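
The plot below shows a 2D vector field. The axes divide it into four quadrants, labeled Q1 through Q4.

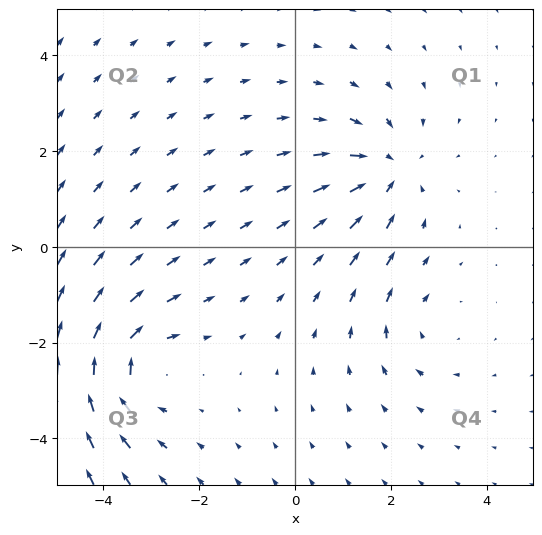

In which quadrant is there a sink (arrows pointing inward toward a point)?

Q1

The sink sits at approximately (1.9, 1.6), which lies in quadrant Q1. The divergence there is about -5, negative as expected for a sink.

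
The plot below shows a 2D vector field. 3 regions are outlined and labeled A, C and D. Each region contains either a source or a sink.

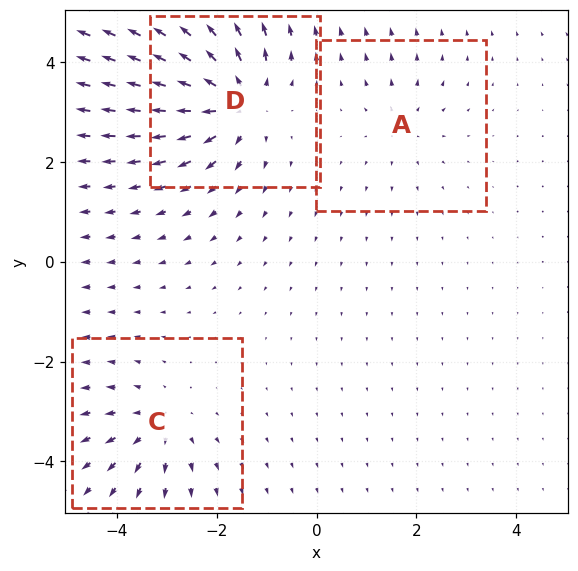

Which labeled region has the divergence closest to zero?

Divergence at each region's feature centre — A: about +2, C: about +3, D: about +6. Region A is closest to zero.

A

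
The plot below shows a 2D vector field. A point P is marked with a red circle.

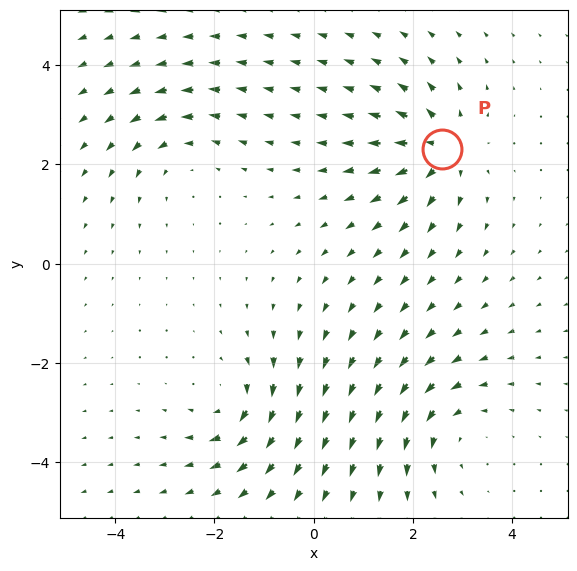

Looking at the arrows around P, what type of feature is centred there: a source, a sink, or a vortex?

source

At P (2.6, 2.3) the arrows spread outward. Divergence about +6, curl ≈0 — positive divergence with near-zero curl is a source.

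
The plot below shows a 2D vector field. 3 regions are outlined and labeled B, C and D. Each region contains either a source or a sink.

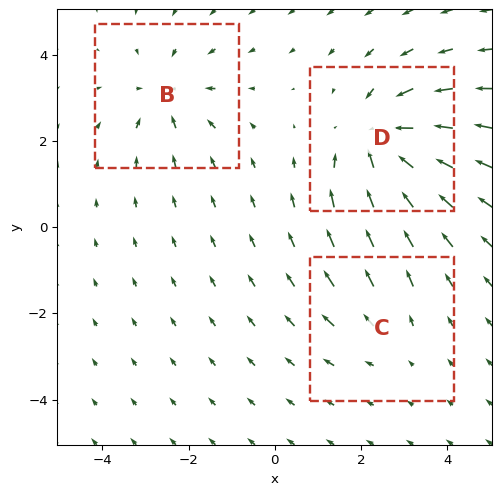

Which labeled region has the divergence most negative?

Divergence at each region's feature centre — B: about -3, C: about +2, D: about -5. Region D is most negative.

D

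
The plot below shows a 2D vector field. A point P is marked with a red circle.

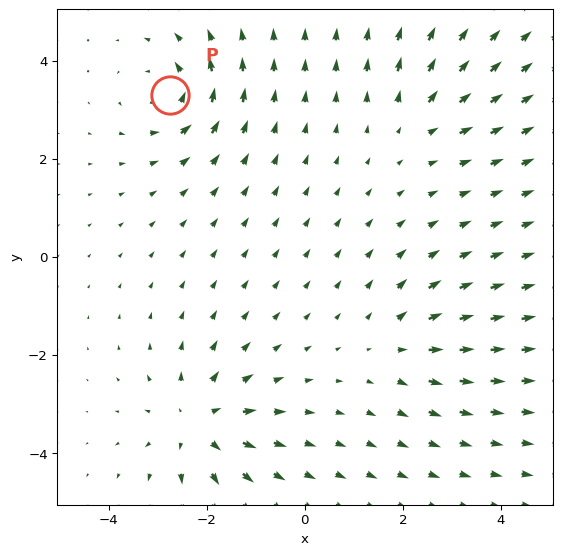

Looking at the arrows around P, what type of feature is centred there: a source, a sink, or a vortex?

At P (-2.7, 3.3) the arrows circulate counterclockwise. Divergence ≈0, curl about +5 — near-zero divergence with nonzero curl is a vortex.

vortex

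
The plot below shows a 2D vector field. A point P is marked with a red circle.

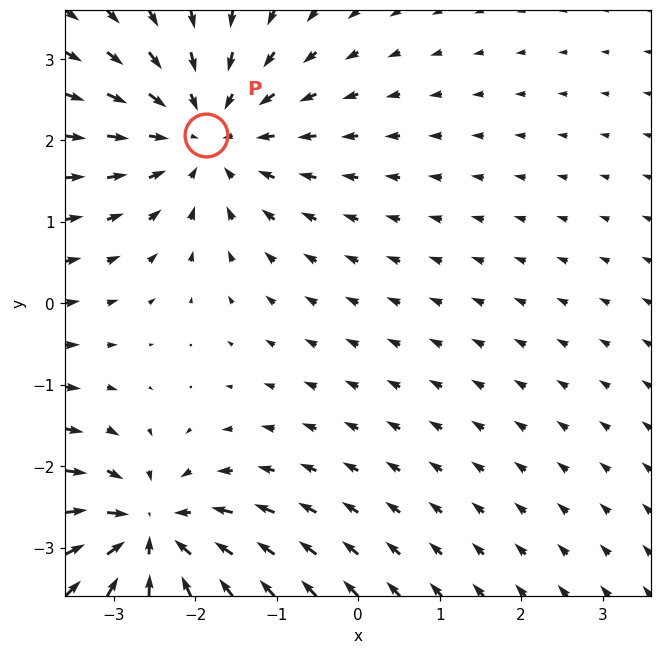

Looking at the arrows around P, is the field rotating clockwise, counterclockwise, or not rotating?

not rotating

Near P at (-1.9, 2.1) the arrows show no circulation. The curl there is ≈0.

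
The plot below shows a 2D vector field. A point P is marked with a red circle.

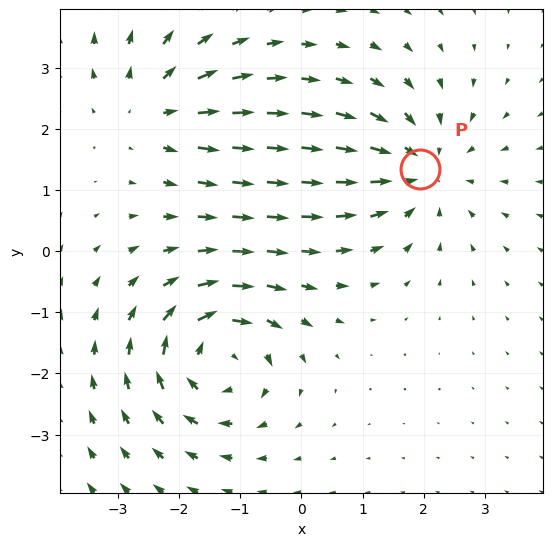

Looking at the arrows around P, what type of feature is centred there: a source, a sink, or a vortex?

sink

At P (1.9, 1.3) the arrows converge inward. Divergence about -4, curl ≈0 — negative divergence with near-zero curl is a sink.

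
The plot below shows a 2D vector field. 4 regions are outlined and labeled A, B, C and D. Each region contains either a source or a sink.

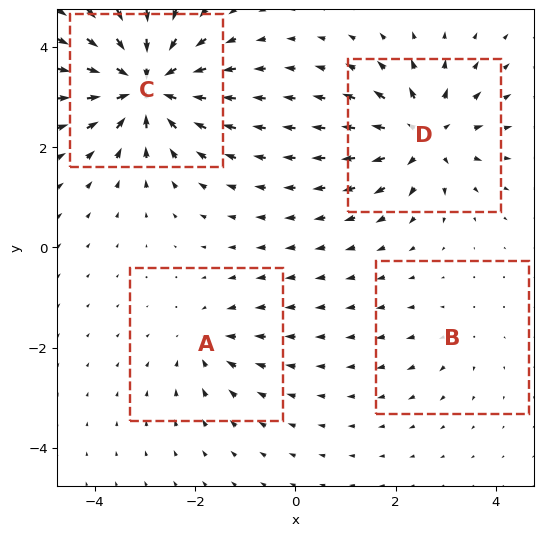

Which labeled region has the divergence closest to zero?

B

Divergence at each region's feature centre — A: about -4, B: about +2, C: about -9, D: about +6. Region B is closest to zero.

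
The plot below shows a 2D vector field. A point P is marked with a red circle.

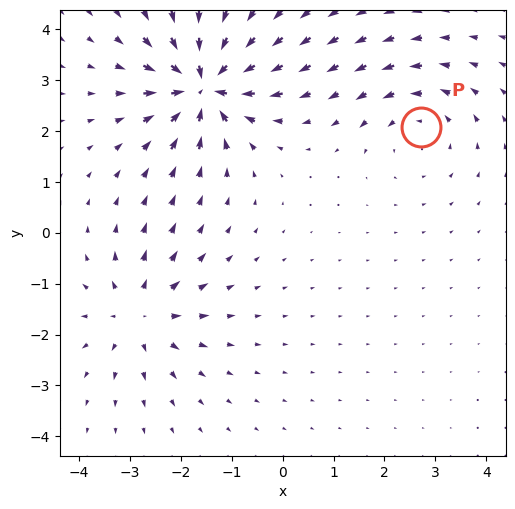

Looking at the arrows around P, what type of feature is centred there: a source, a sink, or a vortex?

At P (2.7, 2.1) the arrows circulate counterclockwise. Divergence ≈0, curl about +3 — near-zero divergence with nonzero curl is a vortex.

vortex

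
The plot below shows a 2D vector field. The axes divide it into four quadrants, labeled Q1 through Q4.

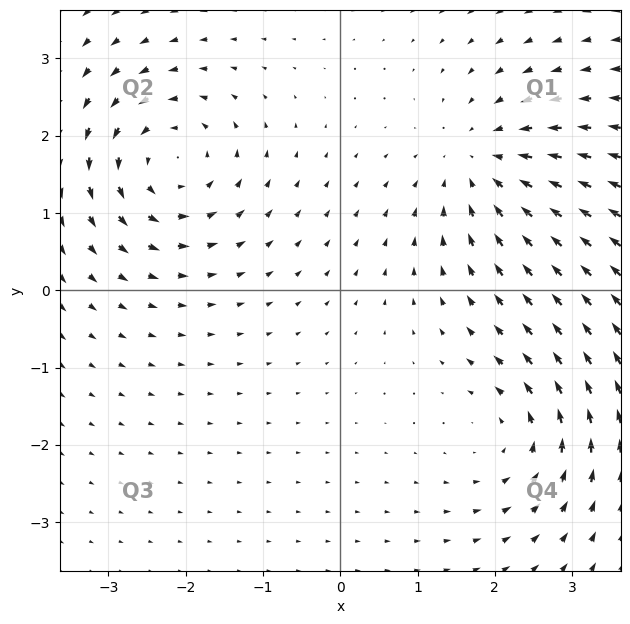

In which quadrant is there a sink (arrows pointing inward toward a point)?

Q1

The sink sits at approximately (1.8, 1.6), which lies in quadrant Q1. The divergence there is about -5, negative as expected for a sink.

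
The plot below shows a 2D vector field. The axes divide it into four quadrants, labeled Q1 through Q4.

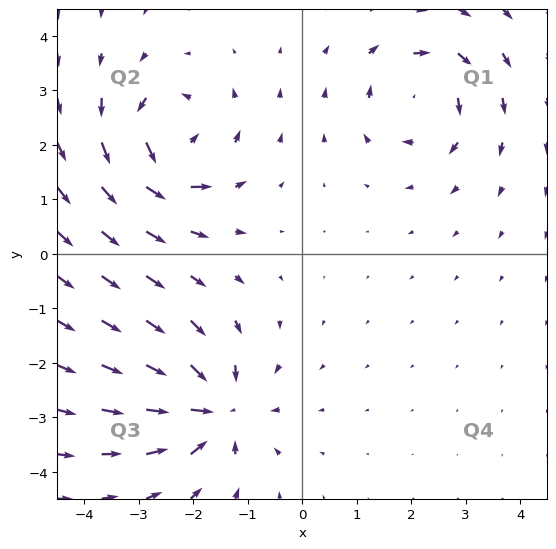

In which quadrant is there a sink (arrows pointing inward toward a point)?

Q3

The sink sits at approximately (-1.6, -2.9), which lies in quadrant Q3. The divergence there is about -4, negative as expected for a sink.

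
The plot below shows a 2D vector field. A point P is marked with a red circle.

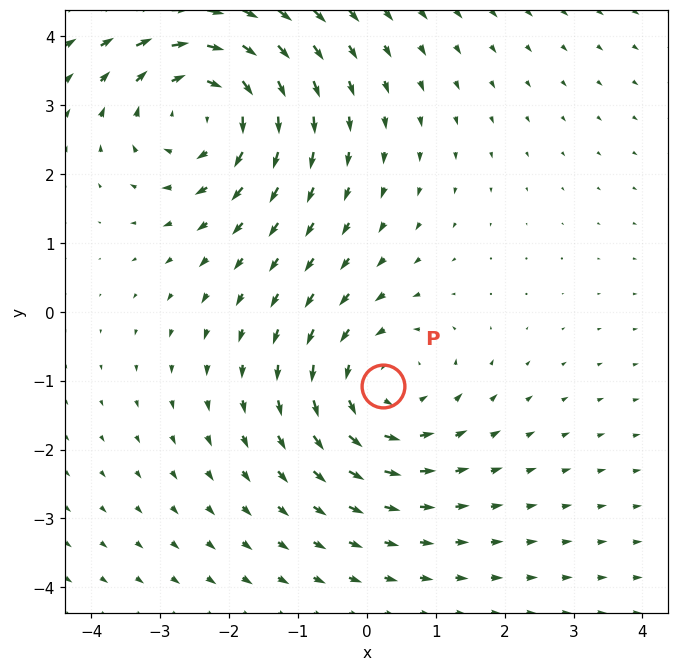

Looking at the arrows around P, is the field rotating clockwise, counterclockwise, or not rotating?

Near P at (0.2, -1.1) the arrows circulate counterclockwise. The curl (z-component) there is about +3; positive curl means counterclockwise rotation.

counterclockwise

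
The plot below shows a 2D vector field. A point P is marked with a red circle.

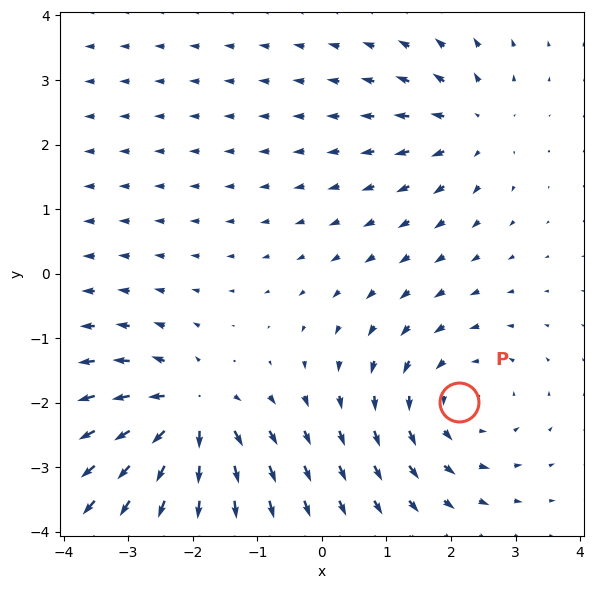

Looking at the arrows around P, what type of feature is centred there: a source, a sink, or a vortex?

vortex

At P (2.1, -2.0) the arrows circulate counterclockwise. Divergence ≈0, curl about +4 — near-zero divergence with nonzero curl is a vortex.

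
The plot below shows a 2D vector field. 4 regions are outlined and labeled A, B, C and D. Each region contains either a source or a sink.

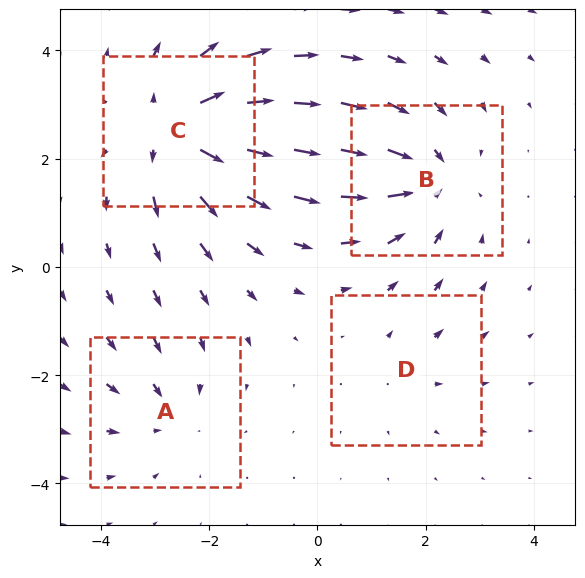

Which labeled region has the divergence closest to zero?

D

Divergence at each region's feature centre — A: about -3, B: about -5, C: about +6, D: about +2. Region D is closest to zero.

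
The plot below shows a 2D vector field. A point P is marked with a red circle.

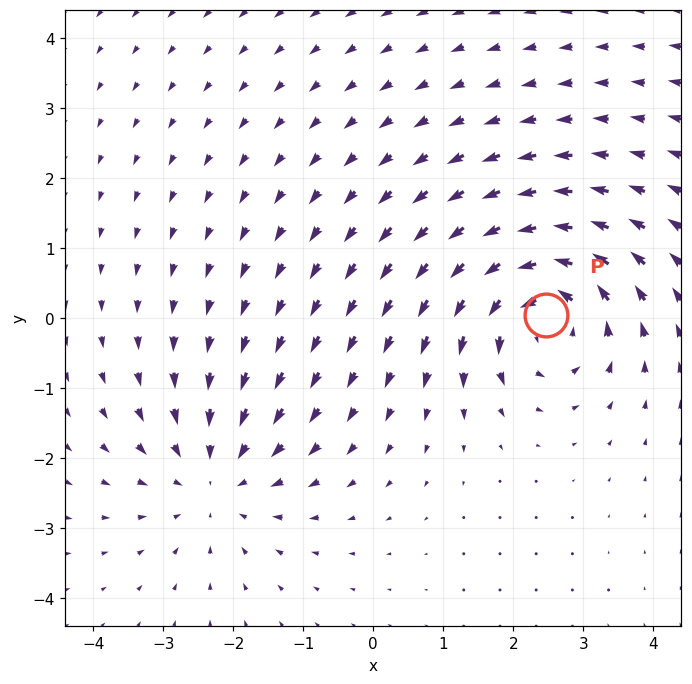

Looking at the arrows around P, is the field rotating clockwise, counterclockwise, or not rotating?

Near P at (2.5, 0.0) the arrows circulate counterclockwise. The curl (z-component) there is about +5; positive curl means counterclockwise rotation.

counterclockwise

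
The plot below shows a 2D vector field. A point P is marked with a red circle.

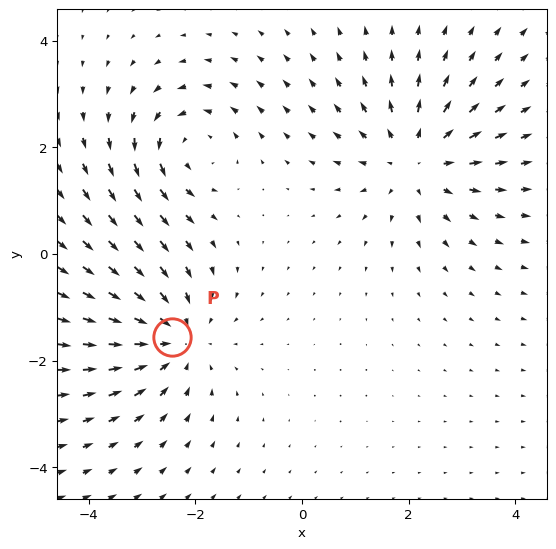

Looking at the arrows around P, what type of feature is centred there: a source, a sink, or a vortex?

At P (-2.4, -1.6) the arrows converge inward. Divergence about -4, curl ≈0 — negative divergence with near-zero curl is a sink.

sink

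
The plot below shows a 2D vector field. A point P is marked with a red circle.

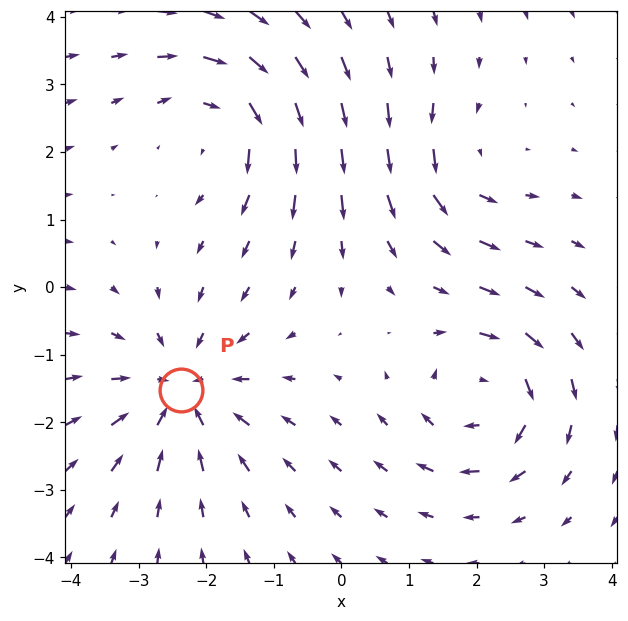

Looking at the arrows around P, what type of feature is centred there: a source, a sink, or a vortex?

At P (-2.4, -1.5) the arrows converge inward. Divergence about -5, curl ≈0 — negative divergence with near-zero curl is a sink.

sink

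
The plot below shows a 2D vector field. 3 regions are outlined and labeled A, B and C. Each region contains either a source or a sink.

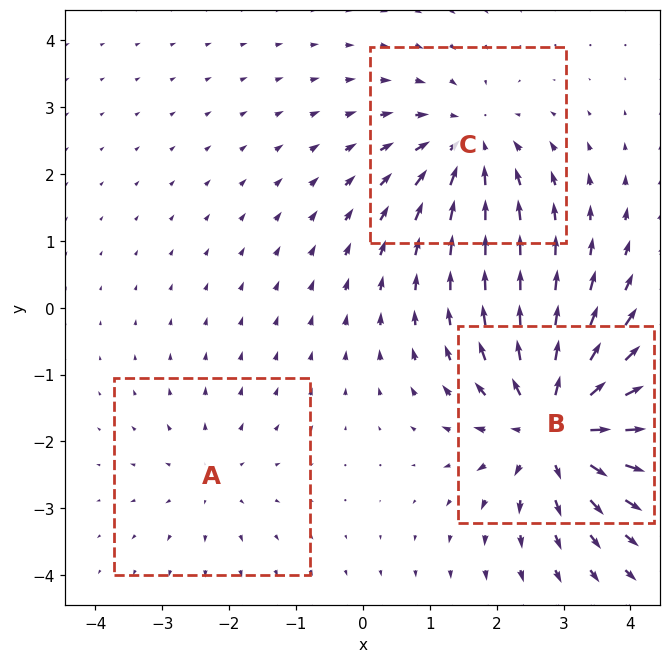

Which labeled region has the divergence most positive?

B

Divergence at each region's feature centre — A: about +2, B: about +5, C: about -3. Region B is most positive.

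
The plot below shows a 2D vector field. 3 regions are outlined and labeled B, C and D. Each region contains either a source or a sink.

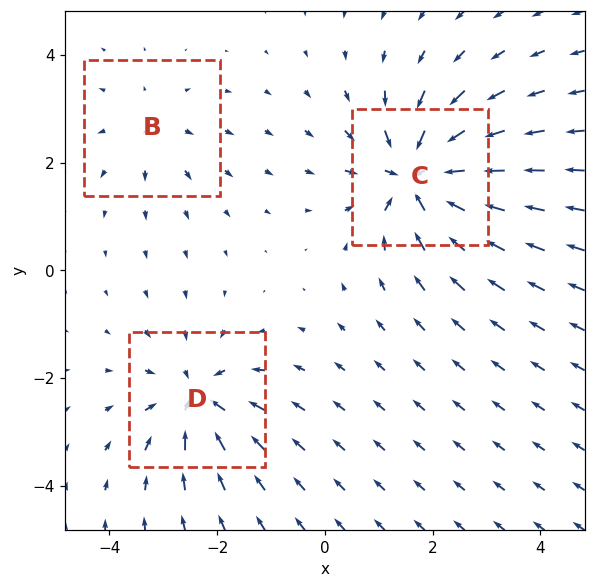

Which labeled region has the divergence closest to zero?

Divergence at each region's feature centre — B: about +2, C: about -6, D: about -4. Region B is closest to zero.

B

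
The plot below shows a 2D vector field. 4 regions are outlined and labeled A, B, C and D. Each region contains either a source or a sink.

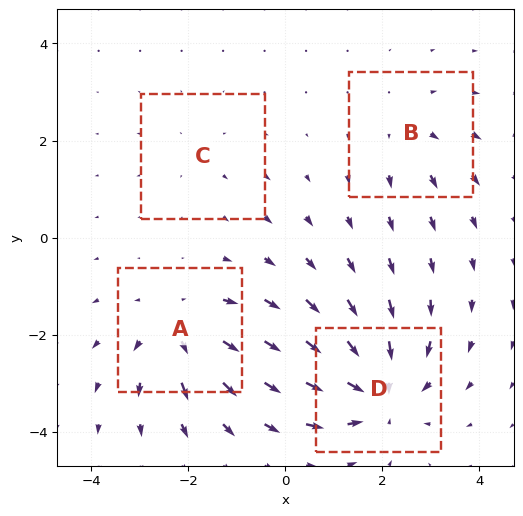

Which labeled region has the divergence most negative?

Divergence at each region's feature centre — A: about +5, B: about +3, C: about +2, D: about -6. Region D is most negative.

D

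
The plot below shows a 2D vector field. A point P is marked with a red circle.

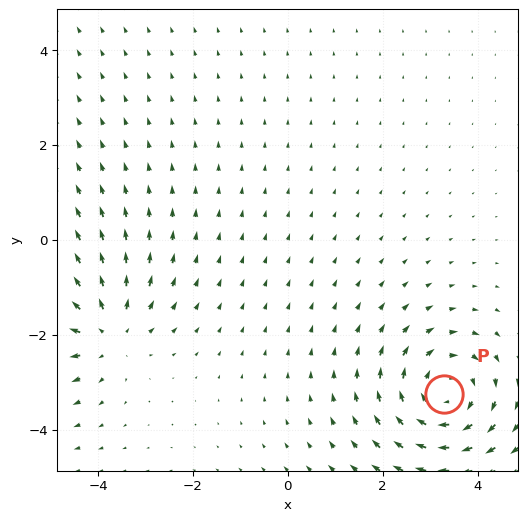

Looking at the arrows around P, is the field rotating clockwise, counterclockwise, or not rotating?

clockwise

Near P at (3.3, -3.2) the arrows circulate clockwise. The curl (z-component) there is about -5; negative curl means clockwise rotation.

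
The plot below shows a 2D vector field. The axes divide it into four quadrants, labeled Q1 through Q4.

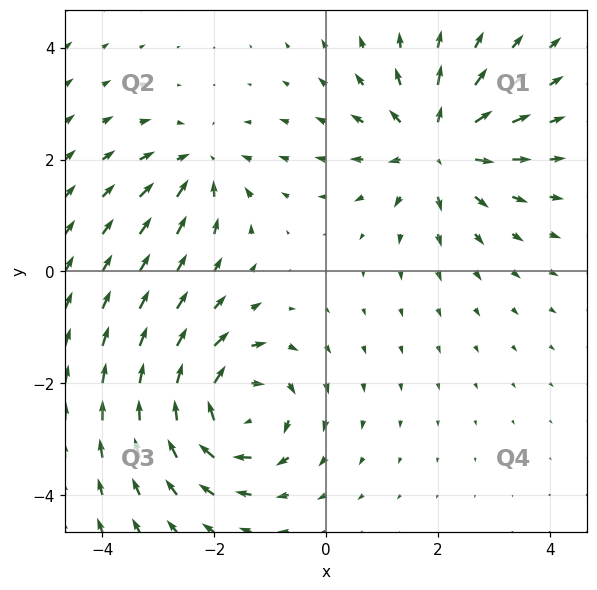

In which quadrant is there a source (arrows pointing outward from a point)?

Q1

The source sits at approximately (2.0, 2.2), which lies in quadrant Q1. The divergence there is about +5, positive as expected for a source.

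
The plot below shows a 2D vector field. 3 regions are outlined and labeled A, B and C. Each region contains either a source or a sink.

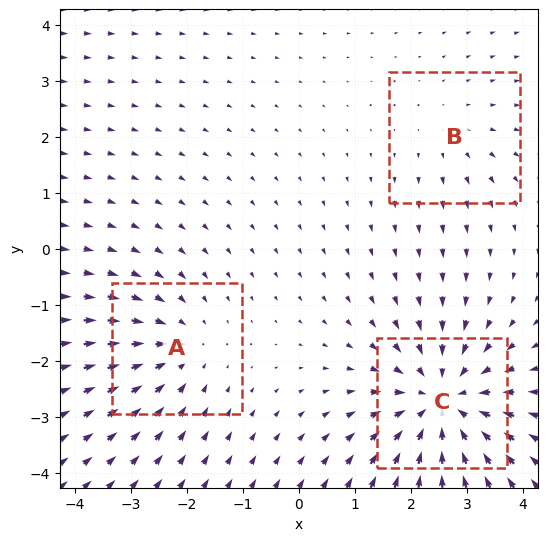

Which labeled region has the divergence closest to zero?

Divergence at each region's feature centre — A: about -3, B: about +2, C: about -5. Region B is closest to zero.

B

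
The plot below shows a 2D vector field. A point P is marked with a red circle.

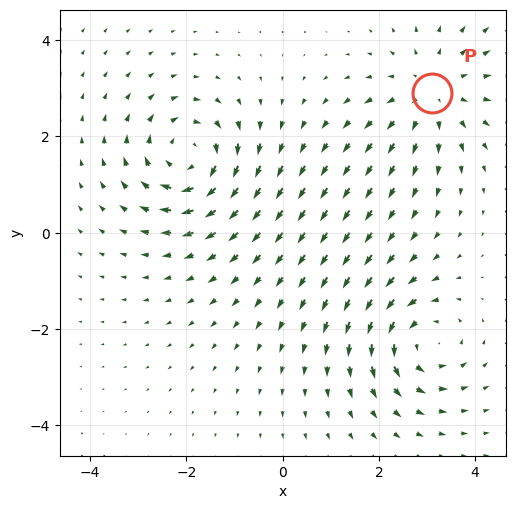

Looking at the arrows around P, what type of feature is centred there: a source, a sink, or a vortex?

At P (3.1, 2.9) the arrows spread outward. Divergence about +3, curl ≈0 — positive divergence with near-zero curl is a source.

source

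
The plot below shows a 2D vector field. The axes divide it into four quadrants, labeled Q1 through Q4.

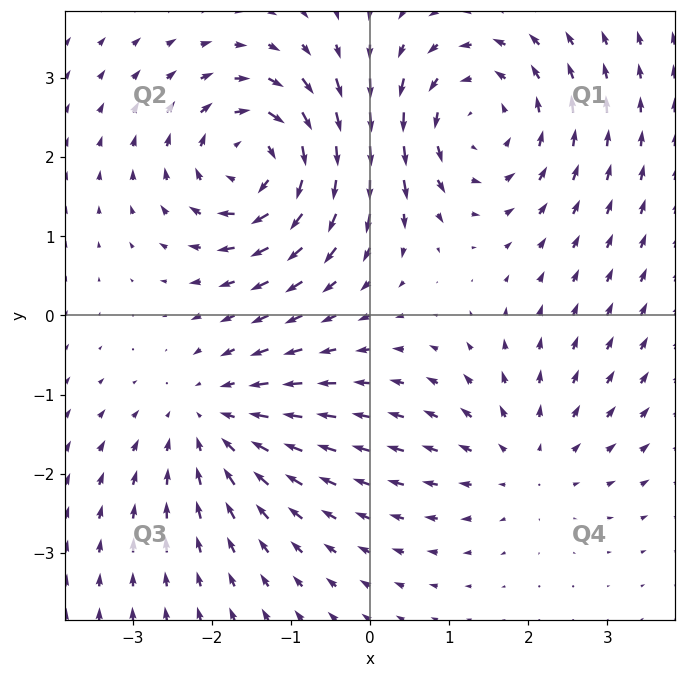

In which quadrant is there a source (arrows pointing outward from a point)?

Q4

The source sits at approximately (1.9, -1.8), which lies in quadrant Q4. The divergence there is about +2, positive as expected for a source.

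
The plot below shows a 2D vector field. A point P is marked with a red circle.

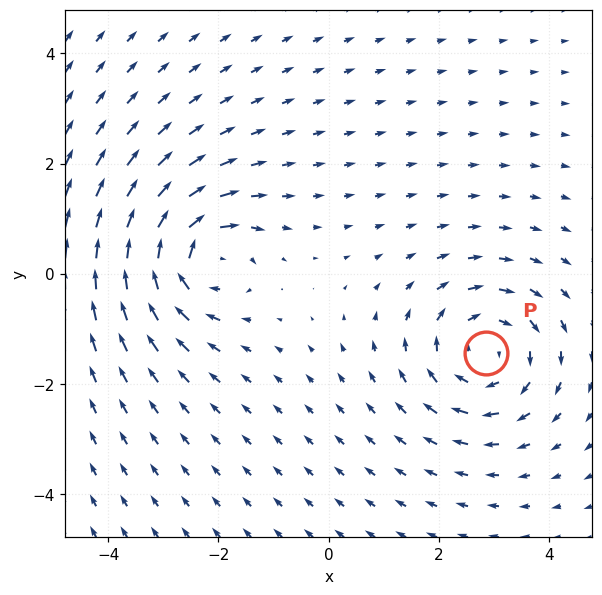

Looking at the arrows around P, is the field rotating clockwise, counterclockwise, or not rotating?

clockwise

Near P at (2.8, -1.4) the arrows circulate clockwise. The curl (z-component) there is about -4; negative curl means clockwise rotation.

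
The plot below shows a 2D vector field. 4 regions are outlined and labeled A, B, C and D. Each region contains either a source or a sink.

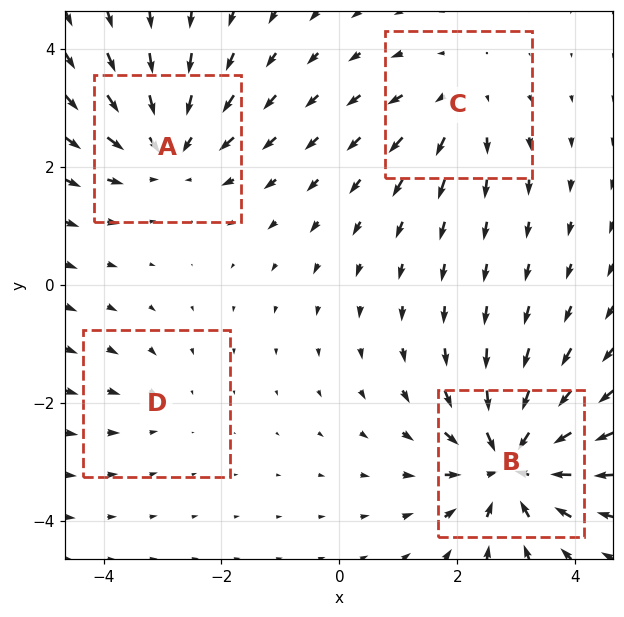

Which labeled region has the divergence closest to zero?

D

Divergence at each region's feature centre — A: about -5, B: about -7, C: about +3, D: about -2. Region D is closest to zero.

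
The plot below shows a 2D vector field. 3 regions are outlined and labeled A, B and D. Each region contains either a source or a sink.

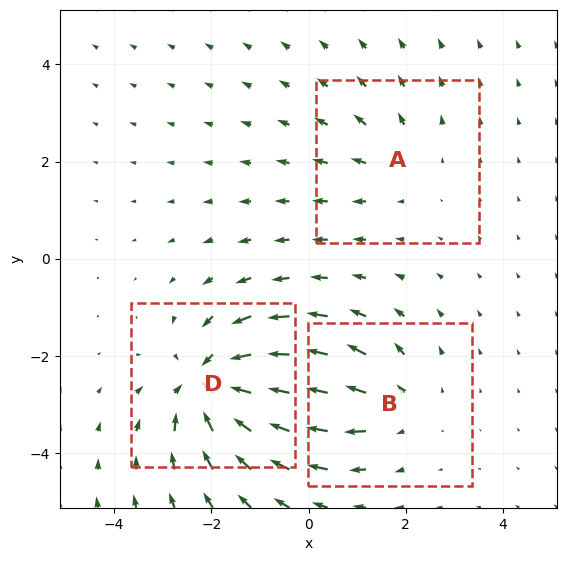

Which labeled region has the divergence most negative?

D

Divergence at each region's feature centre — A: about +2, B: about +3, D: about -5. Region D is most negative.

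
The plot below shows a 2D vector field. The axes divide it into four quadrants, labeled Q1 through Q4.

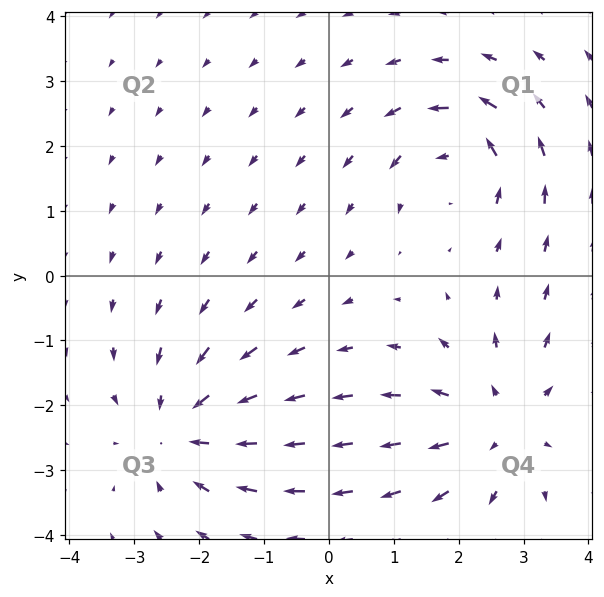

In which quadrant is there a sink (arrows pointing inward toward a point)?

Q3

The sink sits at approximately (-2.3, -2.4), which lies in quadrant Q3. The divergence there is about -3, negative as expected for a sink.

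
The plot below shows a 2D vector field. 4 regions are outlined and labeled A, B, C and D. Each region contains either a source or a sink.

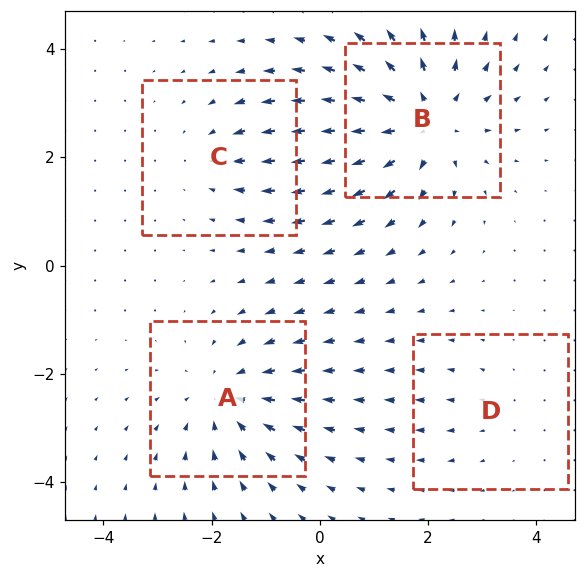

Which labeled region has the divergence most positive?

Divergence at each region's feature centre — A: about -4, B: about +6, C: about -3, D: about +2. Region B is most positive.

B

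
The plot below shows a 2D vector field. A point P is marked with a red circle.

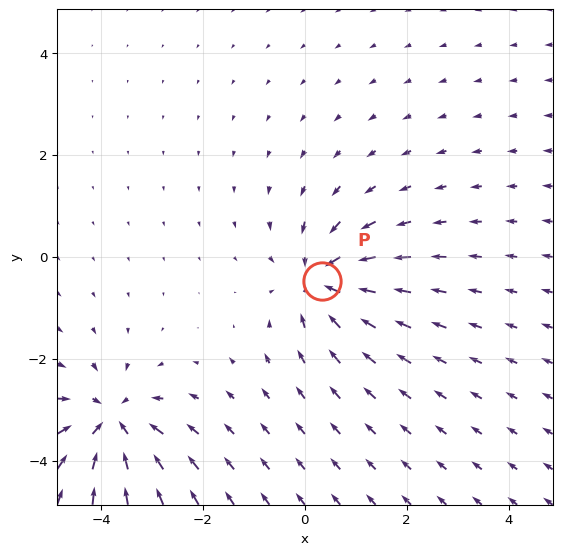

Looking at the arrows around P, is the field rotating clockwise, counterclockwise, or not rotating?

Near P at (0.3, -0.5) the arrows show no circulation. The curl there is ≈0.

not rotating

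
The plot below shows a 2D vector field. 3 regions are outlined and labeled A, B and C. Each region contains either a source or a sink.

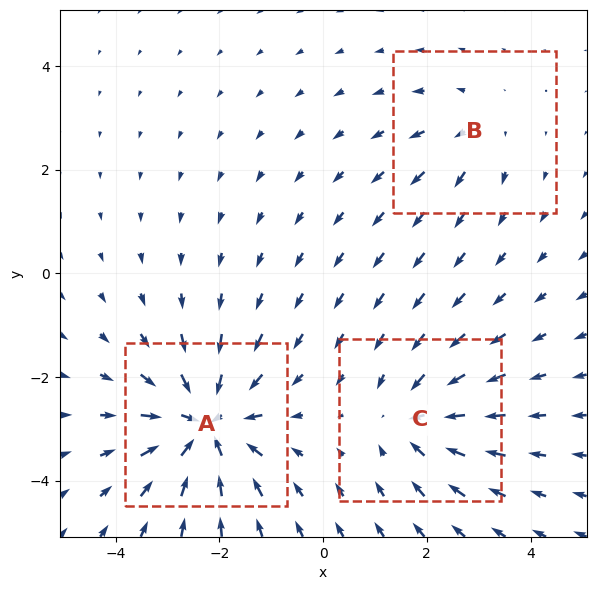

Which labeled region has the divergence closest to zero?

Divergence at each region's feature centre — A: about -5, B: about +2, C: about -3. Region B is closest to zero.

B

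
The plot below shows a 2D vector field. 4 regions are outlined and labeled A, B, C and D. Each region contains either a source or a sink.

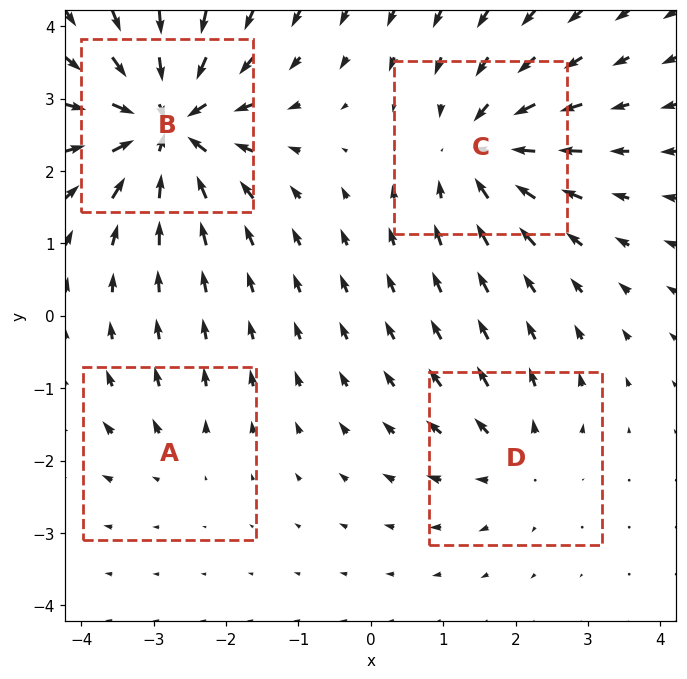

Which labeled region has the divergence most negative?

Divergence at each region's feature centre — A: about +2, B: about -9, C: about -6, D: about +4. Region B is most negative.

B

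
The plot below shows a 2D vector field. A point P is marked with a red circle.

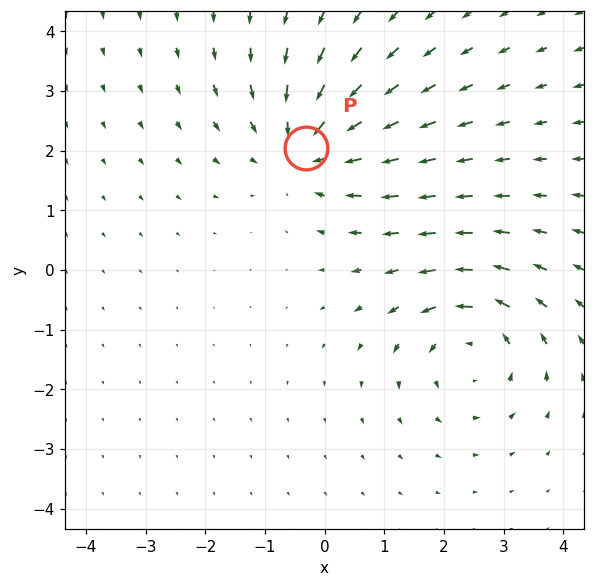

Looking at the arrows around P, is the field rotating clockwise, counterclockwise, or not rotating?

Near P at (-0.3, 2.1) the arrows show no circulation. The curl there is ≈0.

not rotating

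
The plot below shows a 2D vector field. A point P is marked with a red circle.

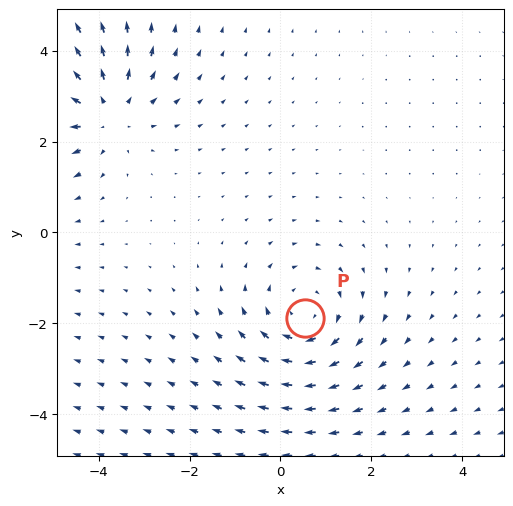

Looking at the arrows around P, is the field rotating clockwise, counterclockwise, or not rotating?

clockwise

Near P at (0.5, -1.9) the arrows circulate clockwise. The curl (z-component) there is about -2; negative curl means clockwise rotation.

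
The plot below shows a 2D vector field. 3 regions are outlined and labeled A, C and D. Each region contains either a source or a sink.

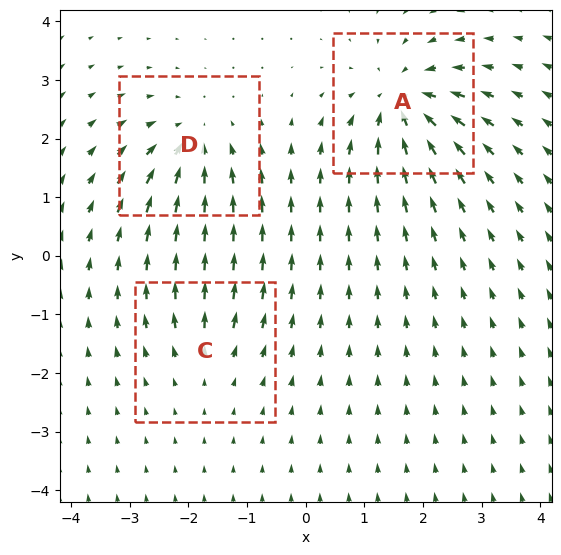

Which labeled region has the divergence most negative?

Divergence at each region's feature centre — A: about -6, C: about +2, D: about -4. Region A is most negative.

A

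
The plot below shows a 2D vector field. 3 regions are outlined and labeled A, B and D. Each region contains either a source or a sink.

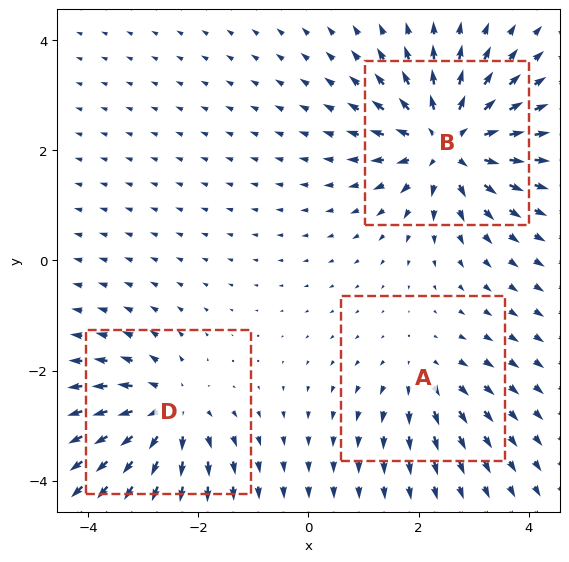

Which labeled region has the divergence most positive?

B

Divergence at each region's feature centre — A: about +2, B: about +5, D: about +4. Region B is most positive.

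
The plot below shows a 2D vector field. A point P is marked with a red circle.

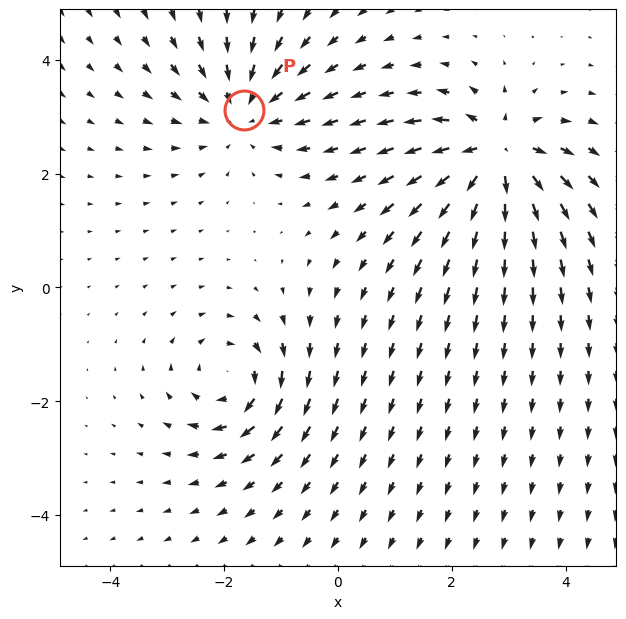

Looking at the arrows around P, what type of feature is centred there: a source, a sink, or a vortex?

At P (-1.7, 3.1) the arrows converge inward. Divergence about -4, curl ≈0 — negative divergence with near-zero curl is a sink.

sink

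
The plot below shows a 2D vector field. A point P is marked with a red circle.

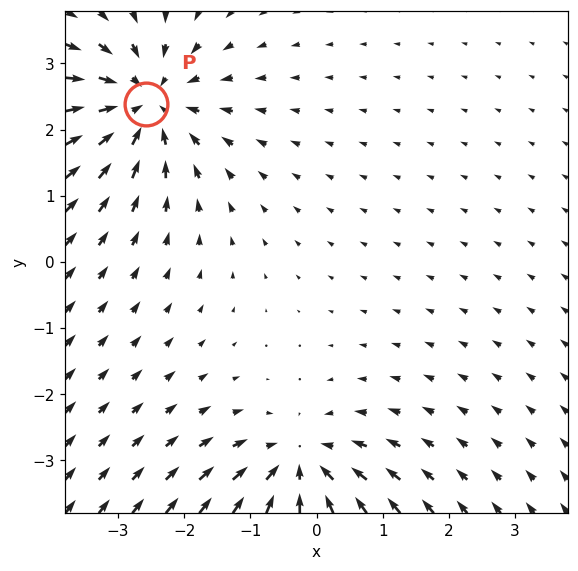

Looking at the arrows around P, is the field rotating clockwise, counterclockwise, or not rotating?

not rotating

Near P at (-2.6, 2.4) the arrows show no circulation. The curl there is ≈0.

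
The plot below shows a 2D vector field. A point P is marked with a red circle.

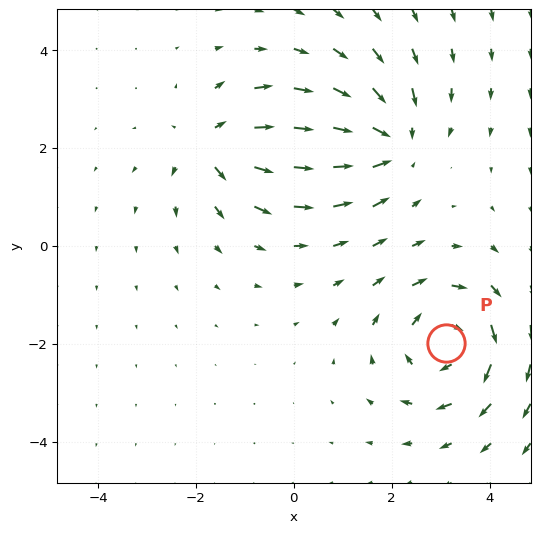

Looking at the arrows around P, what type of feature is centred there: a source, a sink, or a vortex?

vortex

At P (3.1, -2.0) the arrows circulate clockwise. Divergence ≈0, curl about -5 — near-zero divergence with nonzero curl is a vortex.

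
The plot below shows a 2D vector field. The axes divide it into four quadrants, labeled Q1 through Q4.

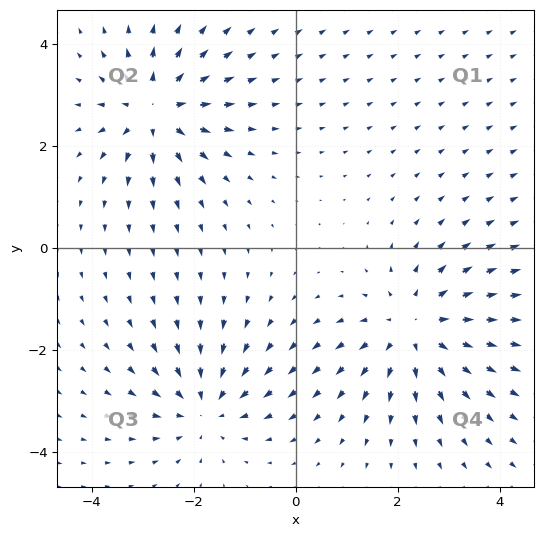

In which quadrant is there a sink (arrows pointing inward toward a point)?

Q3

The sink sits at approximately (-1.8, -3.1), which lies in quadrant Q3. The divergence there is about -4, negative as expected for a sink.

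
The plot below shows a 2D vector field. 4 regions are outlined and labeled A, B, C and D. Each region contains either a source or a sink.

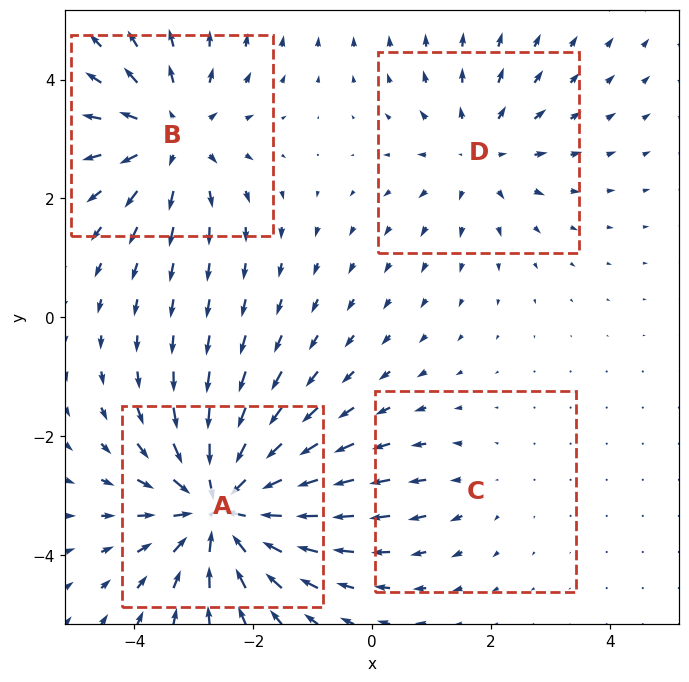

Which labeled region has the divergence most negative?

Divergence at each region's feature centre — A: about -7, B: about +5, C: about +2, D: about +3. Region A is most negative.

A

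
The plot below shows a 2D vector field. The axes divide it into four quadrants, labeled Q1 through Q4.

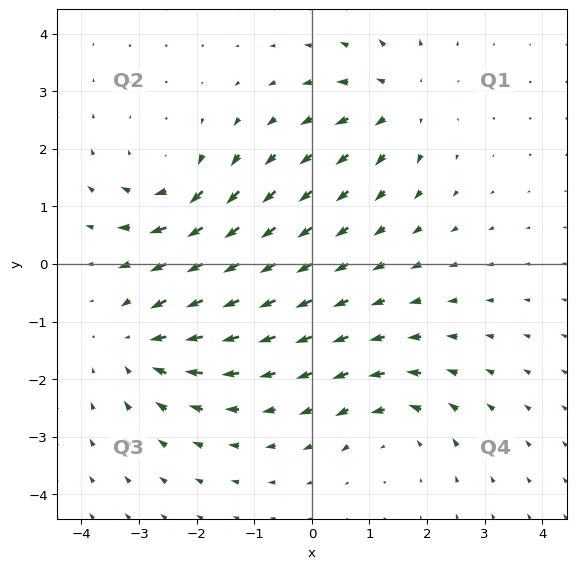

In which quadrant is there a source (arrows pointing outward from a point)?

The source sits at approximately (1.5, 2.8), which lies in quadrant Q1. The divergence there is about +5, positive as expected for a source.

Q1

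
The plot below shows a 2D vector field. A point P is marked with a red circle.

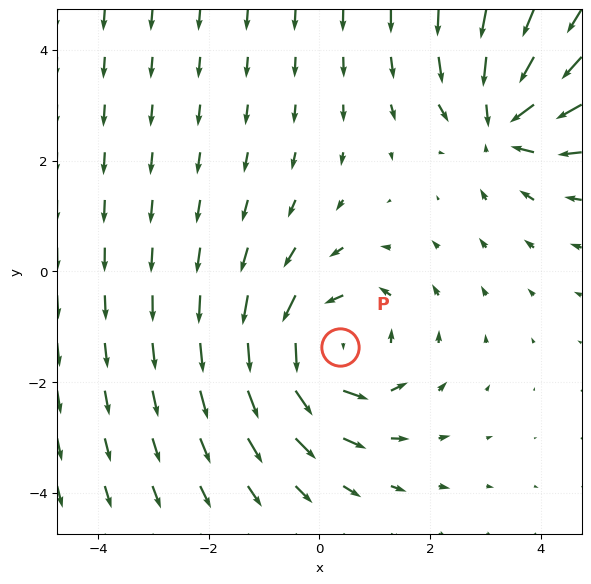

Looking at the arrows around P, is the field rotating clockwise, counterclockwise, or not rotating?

counterclockwise

Near P at (0.4, -1.4) the arrows circulate counterclockwise. The curl (z-component) there is about +3; positive curl means counterclockwise rotation.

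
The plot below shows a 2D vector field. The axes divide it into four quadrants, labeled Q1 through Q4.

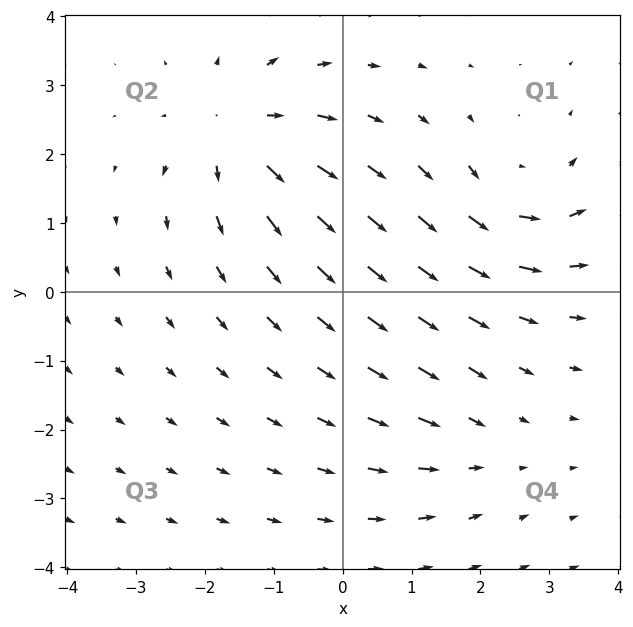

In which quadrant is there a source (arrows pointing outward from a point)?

Q2

The source sits at approximately (-1.5, 2.3), which lies in quadrant Q2. The divergence there is about +5, positive as expected for a source.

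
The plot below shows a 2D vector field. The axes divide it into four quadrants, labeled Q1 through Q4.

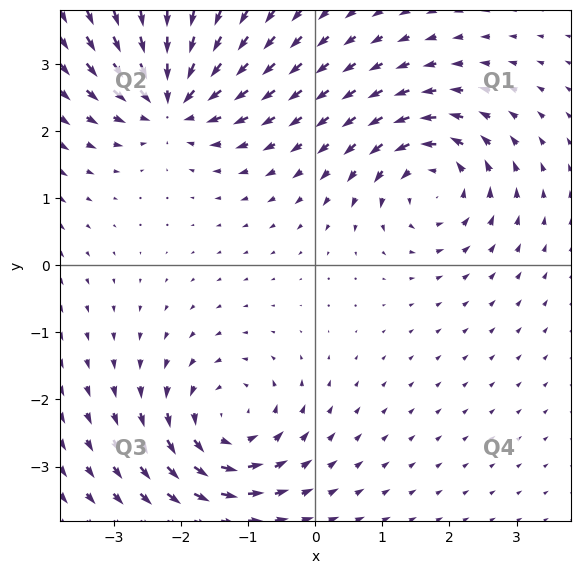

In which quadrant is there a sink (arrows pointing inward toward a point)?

Q2

The sink sits at approximately (-2.1, 2.5), which lies in quadrant Q2. The divergence there is about -6, negative as expected for a sink.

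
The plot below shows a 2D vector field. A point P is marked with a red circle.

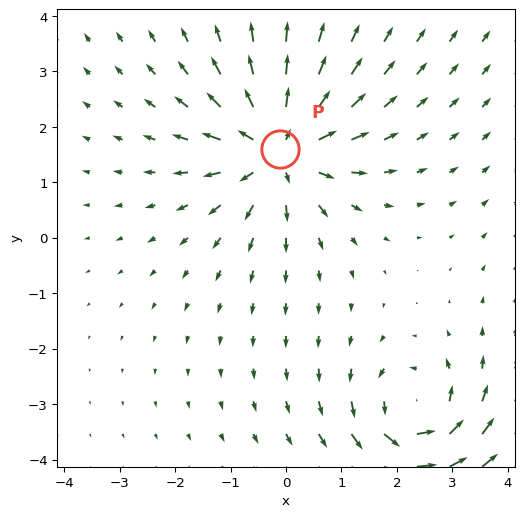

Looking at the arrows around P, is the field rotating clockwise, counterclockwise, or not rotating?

not rotating

Near P at (-0.1, 1.6) the arrows show no circulation. The curl there is ≈0.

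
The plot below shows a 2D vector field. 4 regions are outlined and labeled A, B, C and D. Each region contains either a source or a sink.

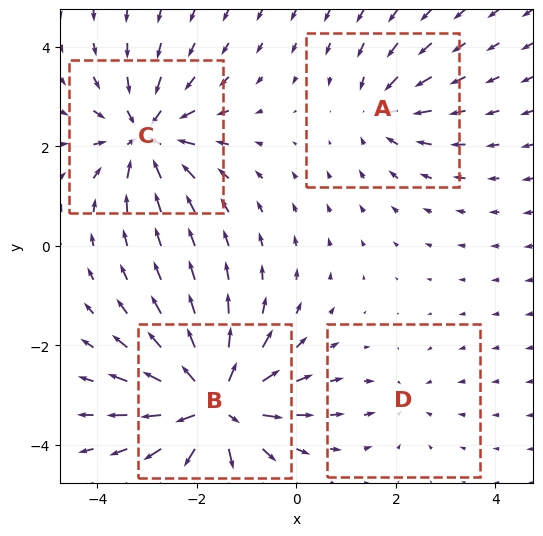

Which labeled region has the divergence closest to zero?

D

Divergence at each region's feature centre — A: about -4, B: about +8, C: about -6, D: about -3. Region D is closest to zero.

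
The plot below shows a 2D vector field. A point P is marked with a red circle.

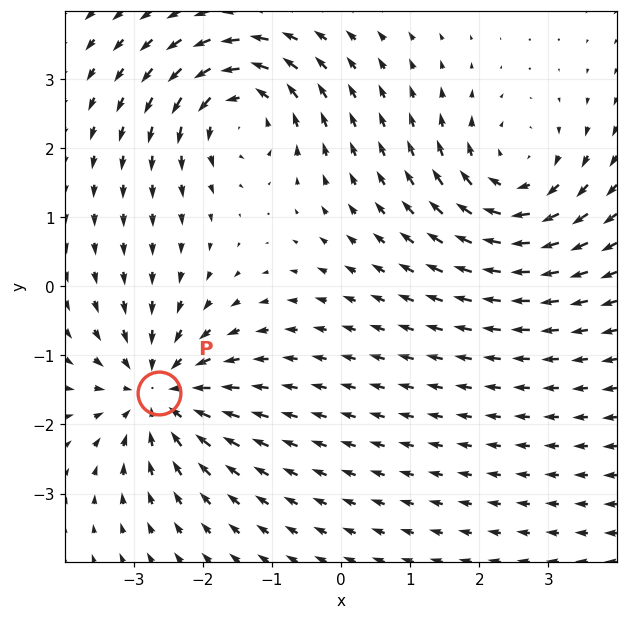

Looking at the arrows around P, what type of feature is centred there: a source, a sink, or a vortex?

sink

At P (-2.6, -1.5) the arrows converge inward. Divergence about -5, curl ≈0 — negative divergence with near-zero curl is a sink.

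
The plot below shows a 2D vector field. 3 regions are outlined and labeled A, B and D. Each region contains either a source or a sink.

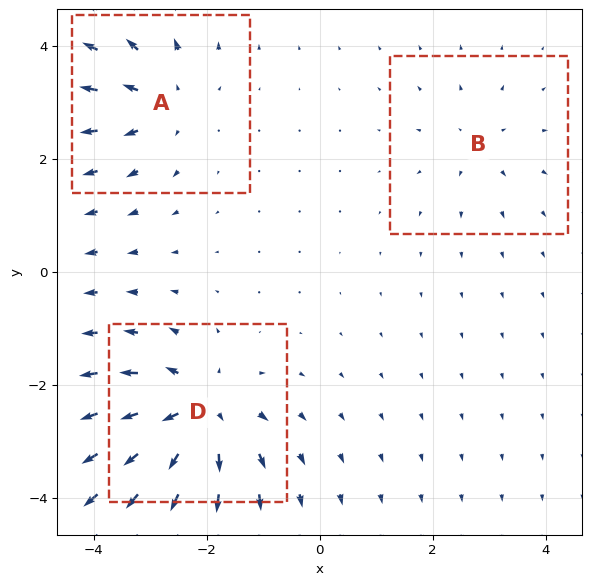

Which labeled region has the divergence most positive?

Divergence at each region's feature centre — A: about +4, B: about +2, D: about +6. Region D is most positive.

D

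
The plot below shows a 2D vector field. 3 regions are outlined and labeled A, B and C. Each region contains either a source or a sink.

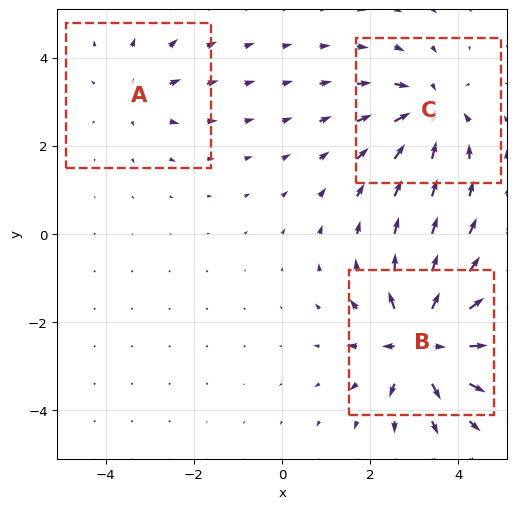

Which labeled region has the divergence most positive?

Divergence at each region's feature centre — A: about +2, B: about +6, C: about -4. Region B is most positive.

B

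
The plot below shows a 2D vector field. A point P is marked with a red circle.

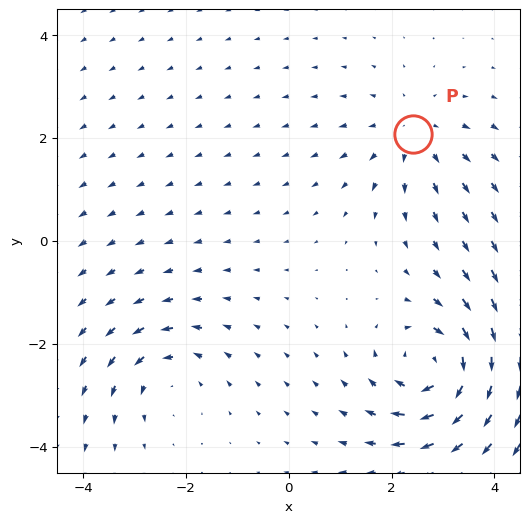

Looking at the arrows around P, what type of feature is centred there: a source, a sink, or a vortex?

At P (2.4, 2.1) the arrows spread outward. Divergence about +3, curl ≈0 — positive divergence with near-zero curl is a source.

source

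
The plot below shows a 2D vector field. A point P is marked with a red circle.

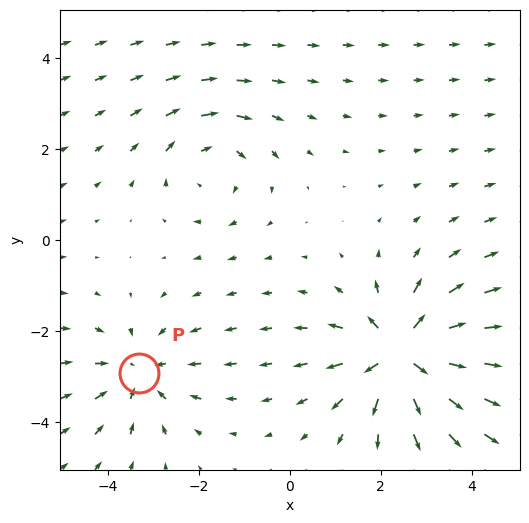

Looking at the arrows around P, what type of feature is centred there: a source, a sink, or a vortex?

At P (-3.3, -2.9) the arrows converge inward. Divergence about -3, curl ≈0 — negative divergence with near-zero curl is a sink.

sink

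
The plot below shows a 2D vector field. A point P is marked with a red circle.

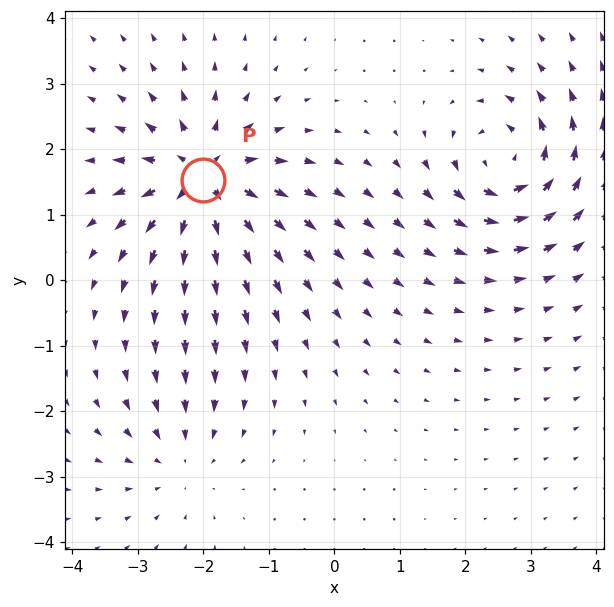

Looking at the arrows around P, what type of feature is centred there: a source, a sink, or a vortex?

source

At P (-2.0, 1.5) the arrows spread outward. Divergence about +6, curl ≈0 — positive divergence with near-zero curl is a source.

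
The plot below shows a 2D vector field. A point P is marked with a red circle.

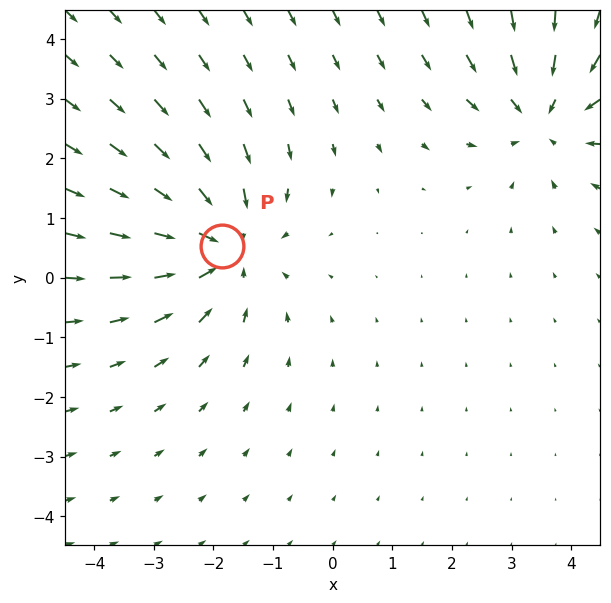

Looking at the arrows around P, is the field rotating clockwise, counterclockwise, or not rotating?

Near P at (-1.9, 0.5) the arrows show no circulation. The curl there is ≈0.

not rotating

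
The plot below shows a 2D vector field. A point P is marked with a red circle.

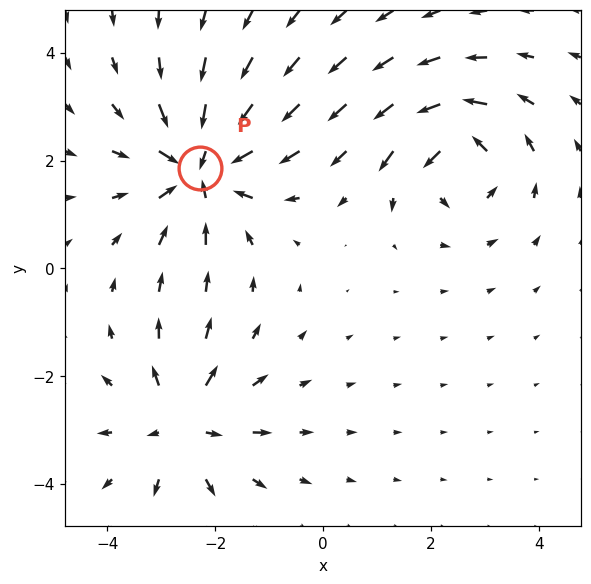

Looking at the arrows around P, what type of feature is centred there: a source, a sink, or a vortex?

sink

At P (-2.3, 1.9) the arrows converge inward. Divergence about -5, curl ≈0 — negative divergence with near-zero curl is a sink.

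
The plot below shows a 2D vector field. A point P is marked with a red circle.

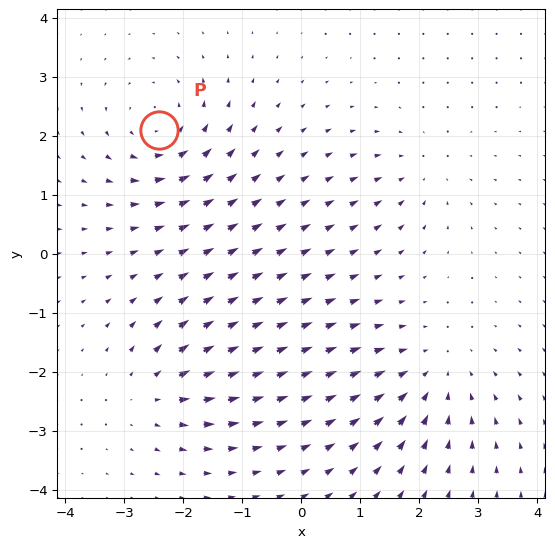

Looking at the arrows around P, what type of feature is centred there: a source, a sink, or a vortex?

At P (-2.4, 2.1) the arrows circulate counterclockwise. Divergence ≈0, curl about +5 — near-zero divergence with nonzero curl is a vortex.

vortex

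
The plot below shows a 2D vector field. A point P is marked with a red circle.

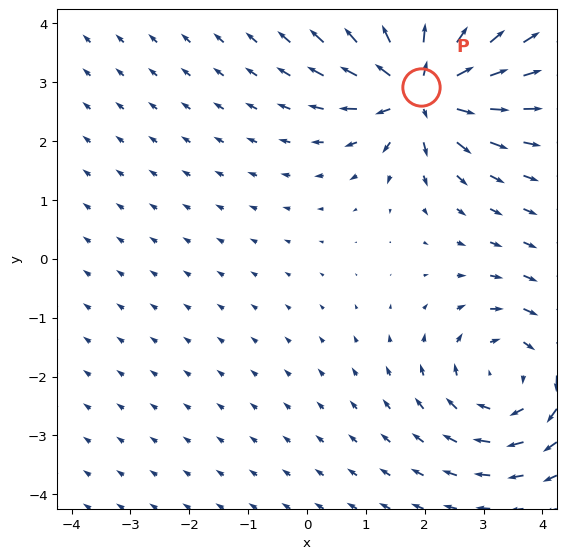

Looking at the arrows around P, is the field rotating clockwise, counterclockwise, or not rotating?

not rotating

Near P at (1.9, 2.9) the arrows show no circulation. The curl there is ≈0.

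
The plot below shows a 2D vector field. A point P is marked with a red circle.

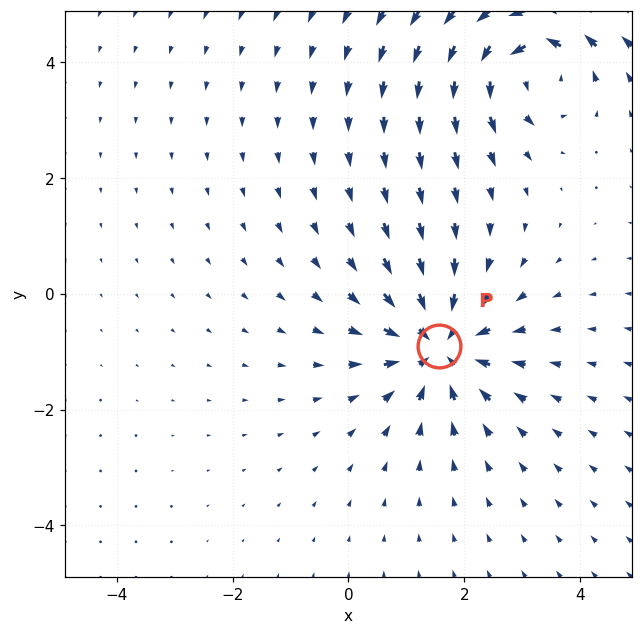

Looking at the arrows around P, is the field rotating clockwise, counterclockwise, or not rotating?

not rotating

Near P at (1.6, -0.9) the arrows show no circulation. The curl there is ≈0.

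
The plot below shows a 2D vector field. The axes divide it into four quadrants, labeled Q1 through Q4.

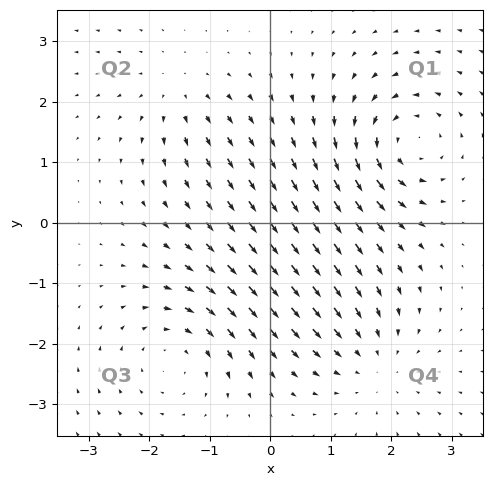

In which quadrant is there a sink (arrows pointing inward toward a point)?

Q4

The sink sits at approximately (1.7, -2.3), which lies in quadrant Q4. The divergence there is about -4, negative as expected for a sink.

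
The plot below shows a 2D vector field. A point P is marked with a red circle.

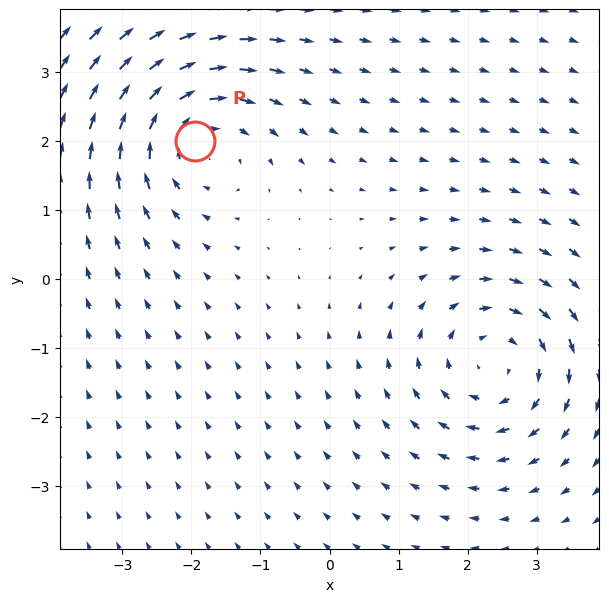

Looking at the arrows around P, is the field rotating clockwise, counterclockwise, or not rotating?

clockwise

Near P at (-1.9, 2.0) the arrows circulate clockwise. The curl (z-component) there is about -5; negative curl means clockwise rotation.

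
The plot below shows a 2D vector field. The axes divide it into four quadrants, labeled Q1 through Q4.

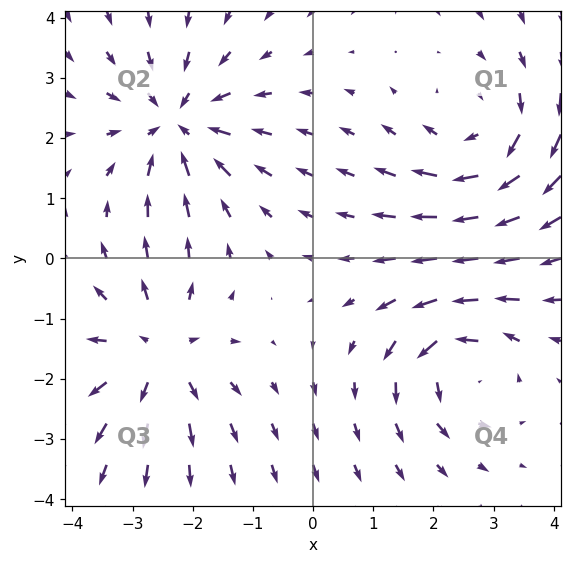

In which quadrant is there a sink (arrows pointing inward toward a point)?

The sink sits at approximately (-2.3, 2.2), which lies in quadrant Q2. The divergence there is about -5, negative as expected for a sink.

Q2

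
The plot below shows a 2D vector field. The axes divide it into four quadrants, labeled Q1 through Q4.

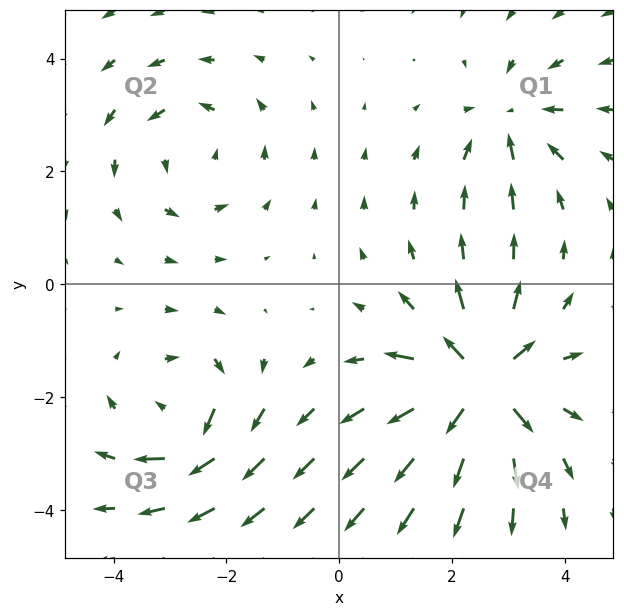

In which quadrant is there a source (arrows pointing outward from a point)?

Q4

The source sits at approximately (2.5, -1.8), which lies in quadrant Q4. The divergence there is about +7, positive as expected for a source.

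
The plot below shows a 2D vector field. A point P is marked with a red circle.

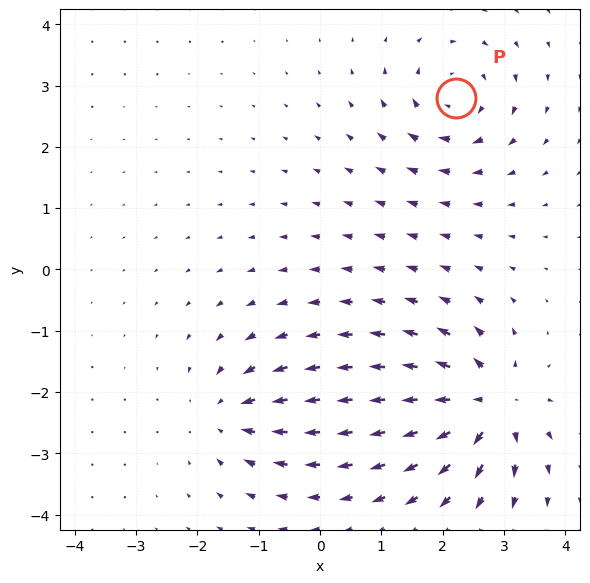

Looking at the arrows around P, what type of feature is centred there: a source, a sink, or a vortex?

At P (2.2, 2.8) the arrows circulate clockwise. Divergence ≈0, curl about -5 — near-zero divergence with nonzero curl is a vortex.

vortex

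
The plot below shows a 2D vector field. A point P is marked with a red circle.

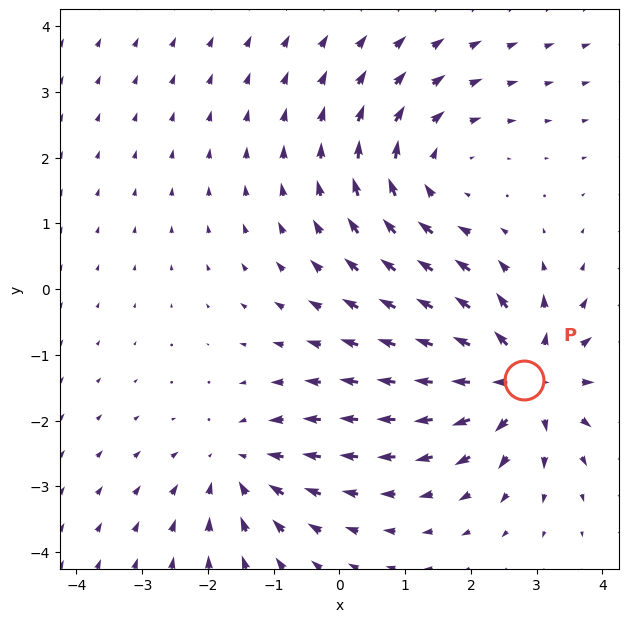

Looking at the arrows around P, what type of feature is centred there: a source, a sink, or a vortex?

source

At P (2.8, -1.4) the arrows spread outward. Divergence about +6, curl ≈0 — positive divergence with near-zero curl is a source.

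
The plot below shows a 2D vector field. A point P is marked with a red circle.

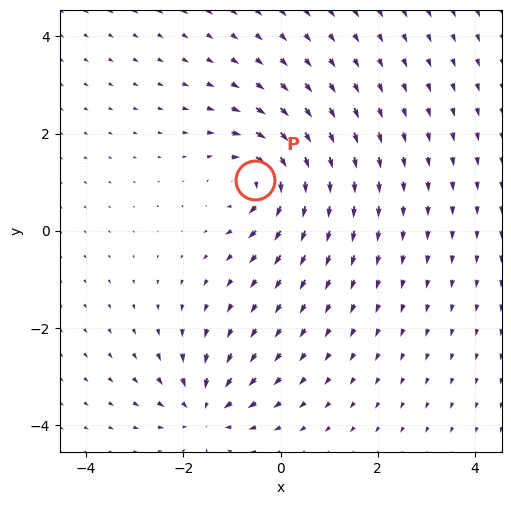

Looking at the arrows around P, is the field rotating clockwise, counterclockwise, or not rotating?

clockwise

Near P at (-0.5, 1.0) the arrows circulate clockwise. The curl (z-component) there is about -5; negative curl means clockwise rotation.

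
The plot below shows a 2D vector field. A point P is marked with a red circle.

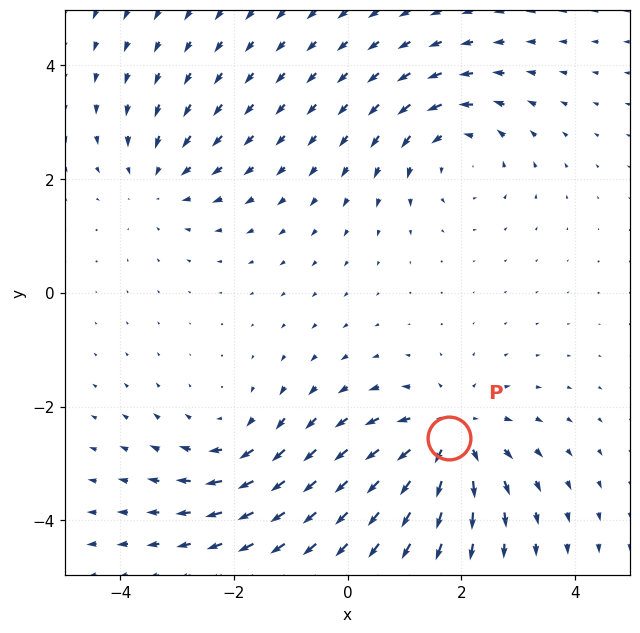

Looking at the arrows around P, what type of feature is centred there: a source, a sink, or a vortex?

At P (1.8, -2.5) the arrows spread outward. Divergence about +5, curl ≈0 — positive divergence with near-zero curl is a source.

source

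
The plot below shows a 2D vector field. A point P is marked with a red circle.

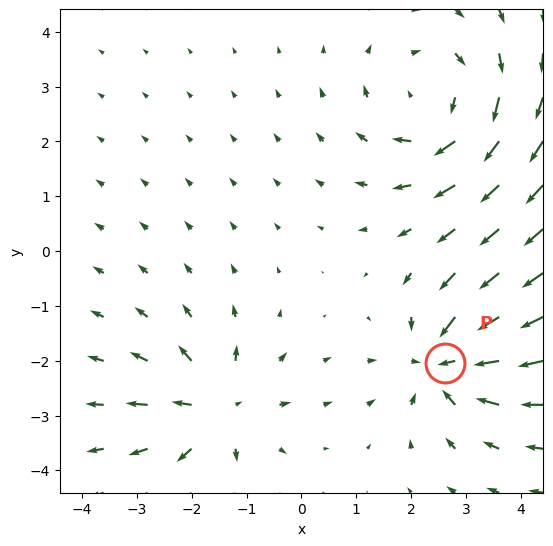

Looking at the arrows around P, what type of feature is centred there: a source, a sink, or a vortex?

At P (2.6, -2.0) the arrows converge inward. Divergence about -4, curl ≈0 — negative divergence with near-zero curl is a sink.

sink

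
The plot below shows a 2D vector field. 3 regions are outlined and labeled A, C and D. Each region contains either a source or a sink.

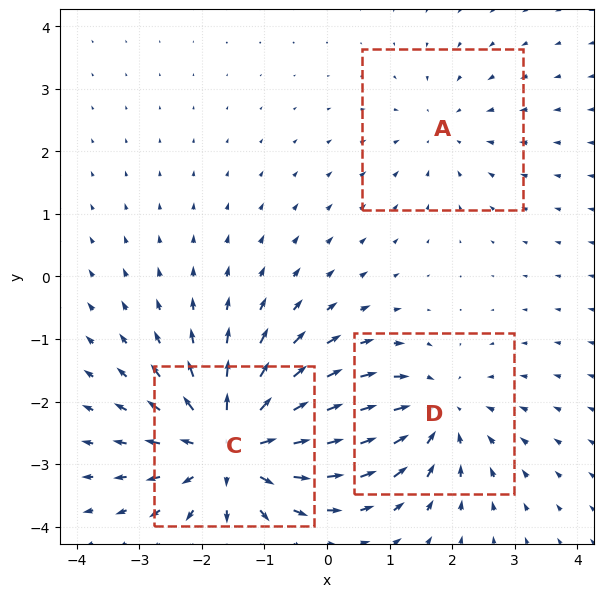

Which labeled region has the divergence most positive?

Divergence at each region's feature centre — A: about -2, C: about +5, D: about -3. Region C is most positive.

C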